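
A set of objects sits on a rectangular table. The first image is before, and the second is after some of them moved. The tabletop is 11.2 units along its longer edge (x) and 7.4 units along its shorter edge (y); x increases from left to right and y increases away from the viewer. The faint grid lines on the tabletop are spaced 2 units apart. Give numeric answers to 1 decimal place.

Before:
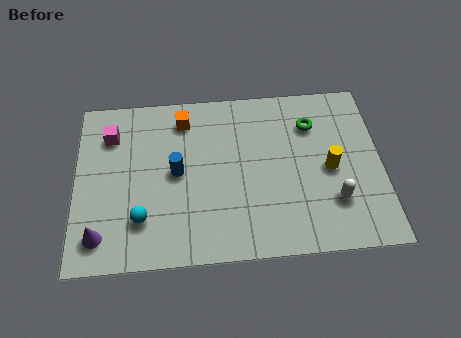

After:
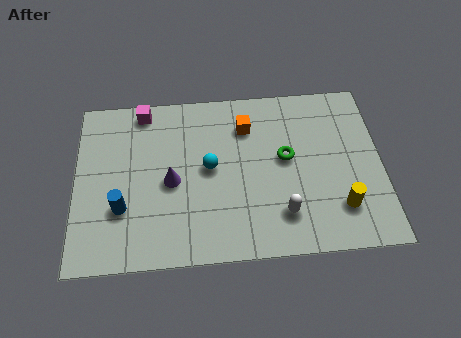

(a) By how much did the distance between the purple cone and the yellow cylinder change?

-2.4

Before: roughly 8.7 units apart; after: 6.3. That's 2.4 units closer together.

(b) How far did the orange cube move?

2.4

From (4.0, 6.1) to (6.3, 5.6), the orange cube covered √(2.3² + 0.5²) ≈ 2.4 units.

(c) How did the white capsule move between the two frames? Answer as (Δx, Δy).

(-1.9, -0.4)

The white capsule started near (9.4, 2.1) and ended near (7.5, 1.7).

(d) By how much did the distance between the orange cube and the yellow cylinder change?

-0.9

Before: roughly 5.9 units apart; after: 5.0. That's 0.9 units closer together.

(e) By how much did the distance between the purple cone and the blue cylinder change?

-1.7

Before: roughly 3.8 units apart; after: 2.1. That's 1.7 units closer together.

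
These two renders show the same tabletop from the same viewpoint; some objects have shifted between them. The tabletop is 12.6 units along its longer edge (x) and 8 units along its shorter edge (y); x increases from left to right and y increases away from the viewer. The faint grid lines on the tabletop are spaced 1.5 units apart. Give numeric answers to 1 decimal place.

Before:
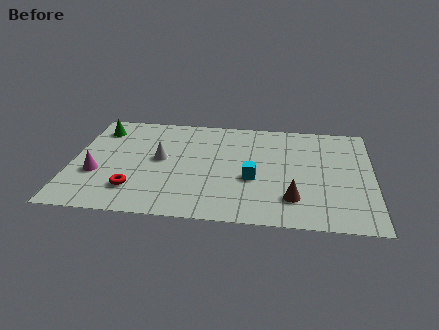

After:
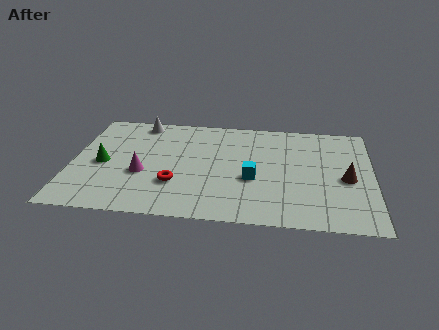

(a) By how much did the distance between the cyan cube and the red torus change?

-1.8

Before: roughly 5.1 units apart; after: 3.3. That's 1.8 units closer together.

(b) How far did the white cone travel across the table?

3.0

From (3.7, 4.3) to (2.7, 7.1), the white cone covered √(1.0² + 2.8²) ≈ 3.0 units.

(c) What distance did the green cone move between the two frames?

2.7

The green cone moved from about (1.0, 6.4) to (1.3, 3.7), a distance of √(0.3² + 2.7²) ≈ 2.7.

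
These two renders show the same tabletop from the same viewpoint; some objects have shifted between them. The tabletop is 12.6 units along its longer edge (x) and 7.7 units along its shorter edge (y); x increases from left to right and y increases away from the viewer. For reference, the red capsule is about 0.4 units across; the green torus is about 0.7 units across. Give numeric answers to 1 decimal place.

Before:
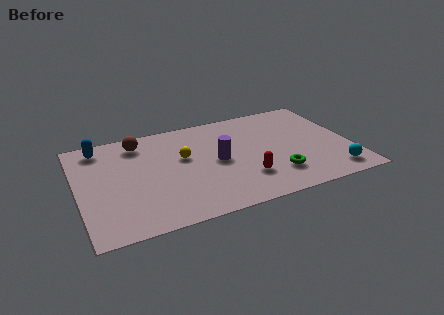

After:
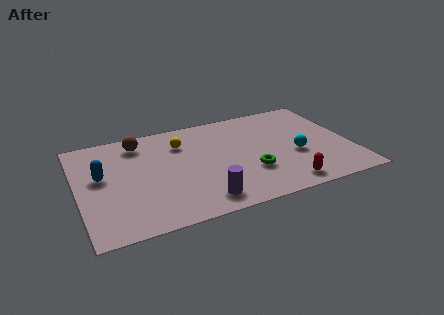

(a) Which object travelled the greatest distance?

the purple cylinder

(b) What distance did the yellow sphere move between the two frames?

1.1

The yellow sphere was near (4.9, 4.6) before and (4.9, 5.7) after, so it travelled √(0.0² + 1.1²) ≈ 1.1 units.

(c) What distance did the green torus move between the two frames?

1.3

The green torus was near (8.9, 1.9) before and (7.8, 2.5) after, so it travelled √(1.1² + 0.6²) ≈ 1.3 units.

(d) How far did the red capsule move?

2.0

The red capsule was near (7.5, 2.1) before and (9.2, 1.0) after, so it travelled √(1.7² + 1.1²) ≈ 2.0 units.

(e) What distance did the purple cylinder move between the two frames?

2.8

The purple cylinder was near (6.4, 3.8) before and (5.4, 1.2) after, so it travelled √(1.0² + 2.6²) ≈ 2.8 units.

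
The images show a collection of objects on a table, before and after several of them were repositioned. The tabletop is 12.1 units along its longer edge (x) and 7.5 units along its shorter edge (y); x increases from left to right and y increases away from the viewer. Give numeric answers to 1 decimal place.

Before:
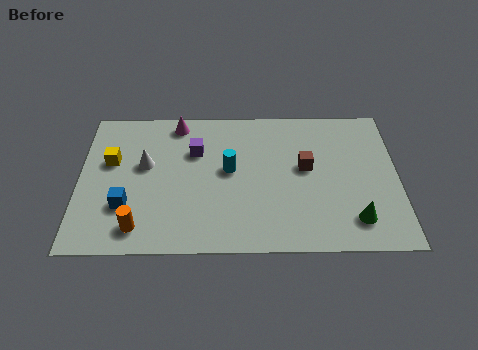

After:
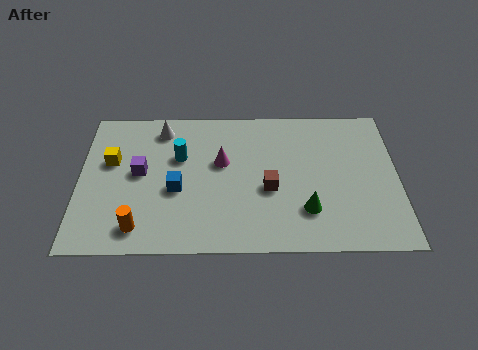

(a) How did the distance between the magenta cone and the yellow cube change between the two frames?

+1.0

The distance was about 3.2 in the first image and 4.2 in the second, so they moved 1.0 units further apart.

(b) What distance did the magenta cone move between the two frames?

2.7

From (3.7, 6.6) to (5.4, 4.5), the magenta cone covered √(1.7² + 2.1²) ≈ 2.7 units.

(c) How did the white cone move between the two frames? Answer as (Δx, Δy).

(0.6, 1.9)

The white cone started near (2.5, 4.4) and ended near (3.1, 6.3).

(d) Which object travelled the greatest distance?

the magenta cone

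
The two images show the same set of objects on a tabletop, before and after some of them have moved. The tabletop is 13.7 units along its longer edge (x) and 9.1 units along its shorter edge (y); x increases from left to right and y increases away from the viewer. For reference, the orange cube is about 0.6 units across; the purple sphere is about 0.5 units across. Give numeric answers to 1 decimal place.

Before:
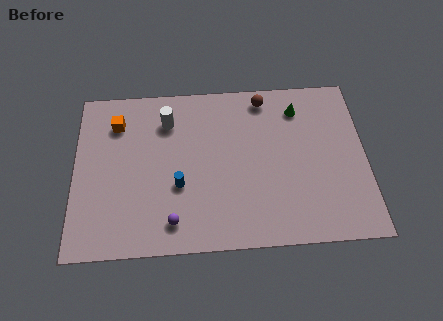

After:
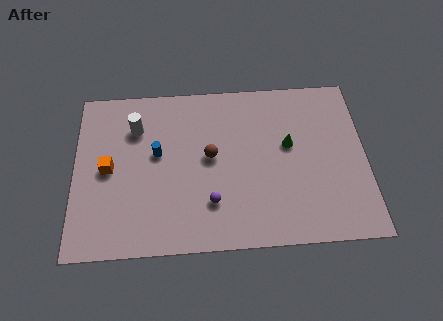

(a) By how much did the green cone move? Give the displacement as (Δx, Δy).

(-0.5, -2.0)

The green cone was at about (10.6, 7.3) and moved to about (10.1, 5.3).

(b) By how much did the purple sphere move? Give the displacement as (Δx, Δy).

(1.8, 0.9)

The purple sphere was at about (4.6, 1.5) and moved to about (6.4, 2.4).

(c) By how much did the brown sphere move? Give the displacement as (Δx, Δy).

(-2.6, -3.1)

The brown sphere started near (9.0, 8.0) and ended near (6.4, 4.9).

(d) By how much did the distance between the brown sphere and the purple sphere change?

-5.3

They were about 7.8 units apart before and 2.5 after — 5.3 units closer together.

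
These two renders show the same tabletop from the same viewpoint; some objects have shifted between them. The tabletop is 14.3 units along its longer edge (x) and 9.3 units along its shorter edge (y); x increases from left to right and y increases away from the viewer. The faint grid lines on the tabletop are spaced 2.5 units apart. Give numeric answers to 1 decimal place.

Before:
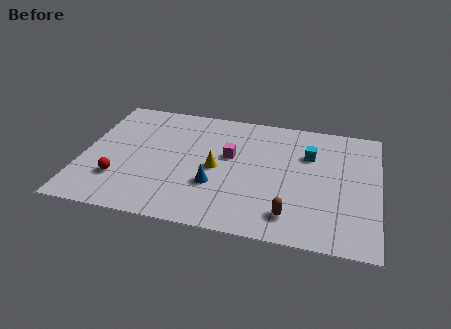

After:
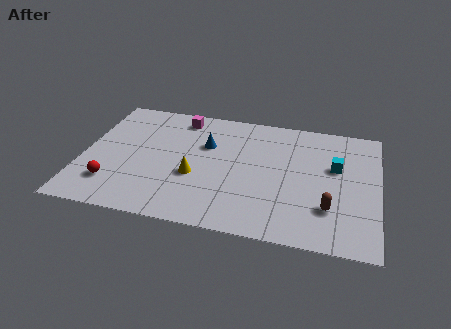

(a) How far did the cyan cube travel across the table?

1.5

From (10.9, 6.4) to (12.2, 5.7), the cyan cube covered √(1.3² + 0.7²) ≈ 1.5 units.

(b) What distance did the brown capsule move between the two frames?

2.0

The brown capsule moved from about (10.2, 1.7) to (12.0, 2.6), a distance of √(1.8² + 0.9²) ≈ 2.0.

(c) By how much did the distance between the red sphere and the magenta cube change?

+0.5

They were about 6.0 units apart before and 6.5 after — 0.5 units further apart.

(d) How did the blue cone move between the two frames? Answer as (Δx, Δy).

(-0.6, 3.0)

The blue cone was at about (6.5, 3.1) and moved to about (5.9, 6.1).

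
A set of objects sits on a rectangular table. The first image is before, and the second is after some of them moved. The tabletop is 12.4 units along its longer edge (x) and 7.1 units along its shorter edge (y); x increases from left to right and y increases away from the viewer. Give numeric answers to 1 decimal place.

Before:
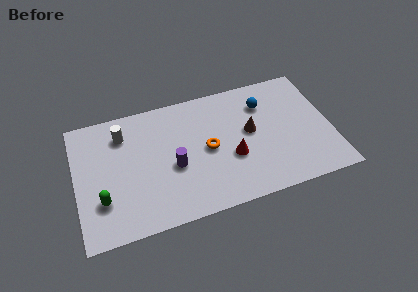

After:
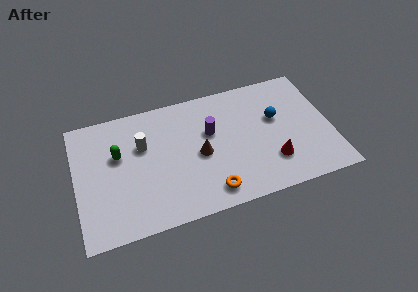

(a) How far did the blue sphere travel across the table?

1.1

The blue sphere moved from about (9.3, 5.3) to (9.8, 4.3), a distance of √(0.5² + 1.0²) ≈ 1.1.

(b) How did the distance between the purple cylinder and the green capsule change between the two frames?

+0.9

They were about 3.6 units apart before and 4.5 after — 0.9 units further apart.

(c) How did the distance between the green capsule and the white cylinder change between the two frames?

-2.4

They were about 3.6 units apart before and 1.2 after — 2.4 units closer together.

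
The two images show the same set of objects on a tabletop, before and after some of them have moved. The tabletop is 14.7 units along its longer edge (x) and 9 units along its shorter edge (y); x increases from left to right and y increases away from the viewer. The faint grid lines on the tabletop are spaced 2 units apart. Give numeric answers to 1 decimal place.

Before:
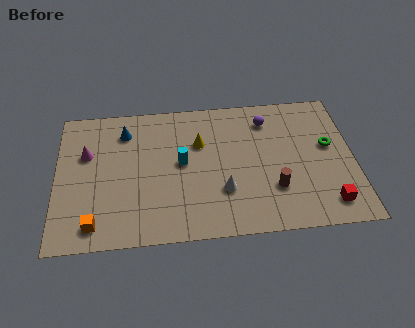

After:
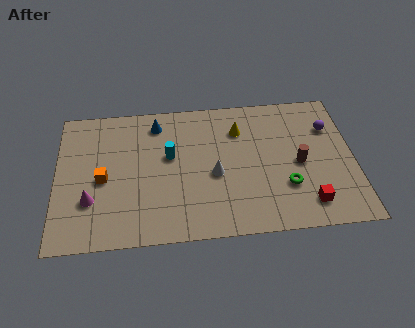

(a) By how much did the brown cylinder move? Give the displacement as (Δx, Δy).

(1.3, 1.5)

From the two frames, the brown cylinder sits at roughly (10.7, 2.7) before and (12.0, 4.2) after.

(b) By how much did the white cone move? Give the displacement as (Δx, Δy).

(-0.4, 1.1)

The white cone was at about (8.2, 2.8) and moved to about (7.8, 3.9).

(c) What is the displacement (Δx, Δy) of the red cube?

(-1.0, 0.1)

From the two frames, the red cube sits at roughly (13.3, 1.5) before and (12.3, 1.6) after.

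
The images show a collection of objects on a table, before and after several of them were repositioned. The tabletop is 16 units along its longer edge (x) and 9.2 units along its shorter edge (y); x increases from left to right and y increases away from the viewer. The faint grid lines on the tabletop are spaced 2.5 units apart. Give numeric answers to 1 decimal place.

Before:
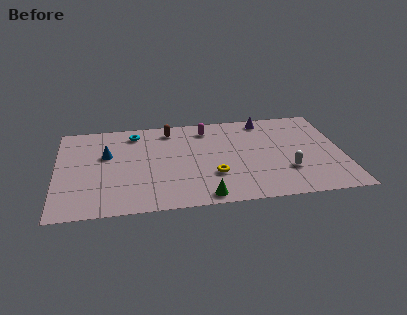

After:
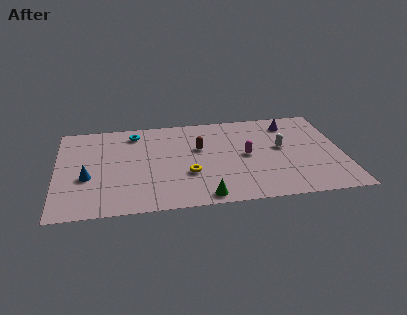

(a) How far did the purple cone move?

1.5

The purple cone moved from about (11.8, 8.1) to (13.2, 7.5), a distance of √(1.4² + 0.6²) ≈ 1.5.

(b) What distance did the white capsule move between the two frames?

2.3

From (12.8, 2.8) to (12.6, 5.1), the white capsule covered √(0.2² + 2.3²) ≈ 2.3 units.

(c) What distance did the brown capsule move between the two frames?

2.6

The brown capsule was near (6.4, 7.8) before and (8.0, 5.7) after, so it travelled √(1.6² + 2.1²) ≈ 2.6 units.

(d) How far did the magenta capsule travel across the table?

3.7

The magenta capsule was near (8.5, 7.6) before and (10.6, 4.6) after, so it travelled √(2.1² + 3.0²) ≈ 3.7 units.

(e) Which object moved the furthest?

the magenta capsule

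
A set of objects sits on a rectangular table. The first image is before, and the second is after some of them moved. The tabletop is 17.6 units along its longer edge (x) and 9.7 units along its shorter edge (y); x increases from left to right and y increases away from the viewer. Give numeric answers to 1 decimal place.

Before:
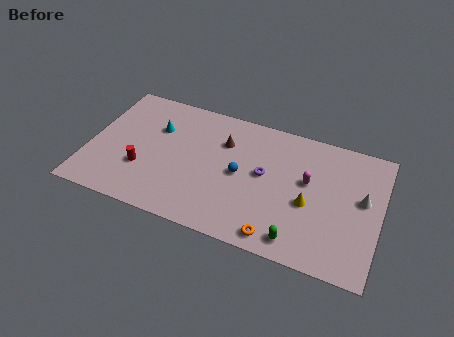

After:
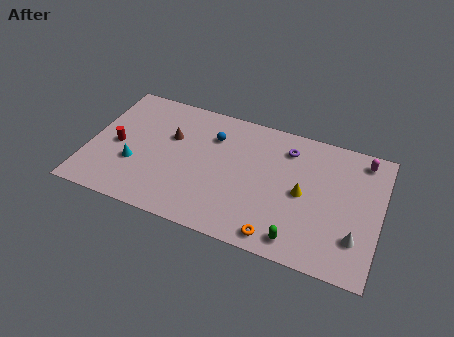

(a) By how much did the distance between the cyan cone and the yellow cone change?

+0.4

They were about 9.8 units apart before and 10.2 after — 0.4 units further apart.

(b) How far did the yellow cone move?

0.7

The yellow cone moved from about (13.4, 4.1) to (13.0, 4.7), a distance of √(0.4² + 0.6²) ≈ 0.7.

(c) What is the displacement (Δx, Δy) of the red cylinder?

(-1.7, 1.3)

The red cylinder started near (3.4, 3.2) and ended near (1.7, 4.5).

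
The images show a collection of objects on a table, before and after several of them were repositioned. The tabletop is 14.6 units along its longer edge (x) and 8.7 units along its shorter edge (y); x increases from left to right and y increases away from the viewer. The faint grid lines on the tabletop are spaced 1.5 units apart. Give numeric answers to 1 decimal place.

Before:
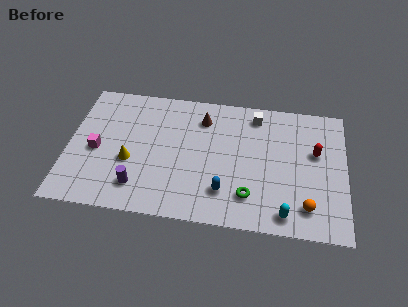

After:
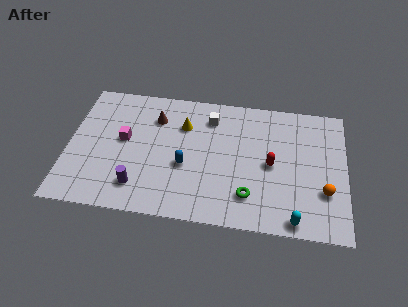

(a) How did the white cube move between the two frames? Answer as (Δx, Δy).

(-2.4, -0.5)

The white cube was at about (9.8, 7.4) and moved to about (7.4, 6.9).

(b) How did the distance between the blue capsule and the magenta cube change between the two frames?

-3.5

Before: roughly 7.0 units apart; after: 3.5. That's 3.5 units closer together.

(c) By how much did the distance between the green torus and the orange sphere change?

+1.0

They were about 3.0 units apart before and 4.0 after — 1.0 units further apart.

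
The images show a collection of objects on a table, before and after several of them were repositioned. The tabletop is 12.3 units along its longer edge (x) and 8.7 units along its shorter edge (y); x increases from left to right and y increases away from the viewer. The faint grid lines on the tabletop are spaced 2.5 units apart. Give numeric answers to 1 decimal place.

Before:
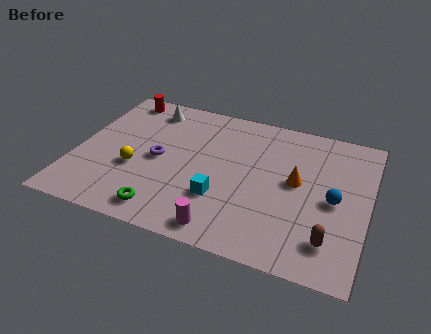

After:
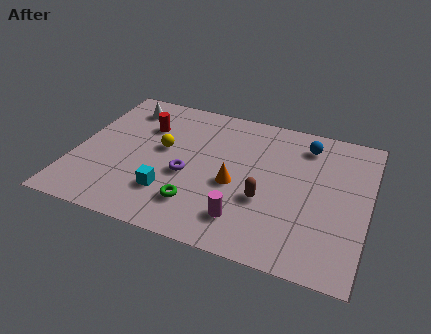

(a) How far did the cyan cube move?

2.1

The cyan cube was near (6.3, 2.7) before and (4.2, 2.3) after, so it travelled √(2.1² + 0.4²) ≈ 2.1 units.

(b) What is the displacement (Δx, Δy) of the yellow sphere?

(1.0, 1.6)

The yellow sphere was at about (2.6, 3.3) and moved to about (3.6, 4.9).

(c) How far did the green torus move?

1.5

The green torus was near (4.1, 1.2) before and (5.4, 2.0) after, so it travelled √(1.3² + 0.8²) ≈ 1.5 units.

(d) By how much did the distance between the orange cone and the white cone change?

-1.0

Before: roughly 7.1 units apart; after: 6.1. That's 1.0 units closer together.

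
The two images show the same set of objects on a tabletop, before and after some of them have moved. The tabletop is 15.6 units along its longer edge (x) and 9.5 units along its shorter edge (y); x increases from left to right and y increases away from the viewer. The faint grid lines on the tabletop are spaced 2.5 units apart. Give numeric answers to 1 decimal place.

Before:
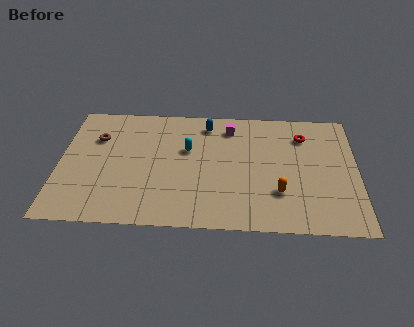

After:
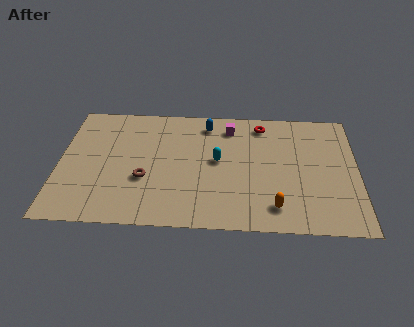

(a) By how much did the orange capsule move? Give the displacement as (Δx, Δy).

(-0.2, -1.1)

From the two frames, the orange capsule sits at roughly (11.5, 2.8) before and (11.3, 1.7) after.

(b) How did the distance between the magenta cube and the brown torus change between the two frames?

-0.9

Before: roughly 7.1 units apart; after: 6.2. That's 0.9 units closer together.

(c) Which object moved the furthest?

the brown torus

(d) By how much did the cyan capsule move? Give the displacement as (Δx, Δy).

(1.6, -0.8)

From the two frames, the cyan capsule sits at roughly (6.7, 5.9) before and (8.3, 5.1) after.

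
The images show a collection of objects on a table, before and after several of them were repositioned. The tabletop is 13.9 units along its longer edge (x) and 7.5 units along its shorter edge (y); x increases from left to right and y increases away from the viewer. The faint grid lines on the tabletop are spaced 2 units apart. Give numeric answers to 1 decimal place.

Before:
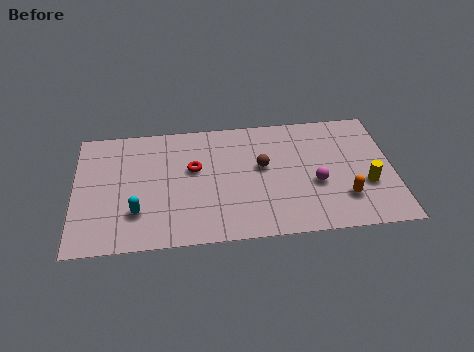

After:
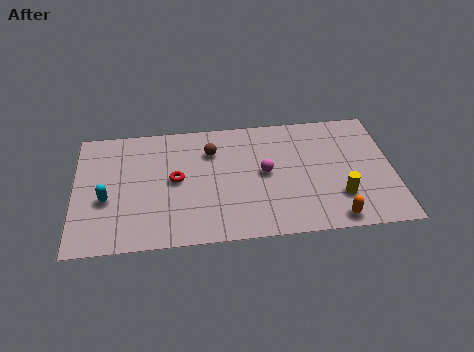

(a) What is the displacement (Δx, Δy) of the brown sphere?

(-2.2, 1.2)

From the two frames, the brown sphere sits at roughly (8.2, 4.3) before and (6.0, 5.5) after.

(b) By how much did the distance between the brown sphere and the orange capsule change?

+2.8

They were about 4.2 units apart before and 7.0 after — 2.8 units further apart.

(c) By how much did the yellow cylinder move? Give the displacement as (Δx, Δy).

(-1.2, -0.6)

The yellow cylinder started near (12.7, 2.7) and ended near (11.5, 2.1).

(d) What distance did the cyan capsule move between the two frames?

1.6

From (2.7, 2.1) to (1.4, 3.0), the cyan capsule covered √(1.3² + 0.9²) ≈ 1.6 units.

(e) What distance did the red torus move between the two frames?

1.0

From (5.2, 4.5) to (4.4, 3.9), the red torus covered √(0.8² + 0.6²) ≈ 1.0 units.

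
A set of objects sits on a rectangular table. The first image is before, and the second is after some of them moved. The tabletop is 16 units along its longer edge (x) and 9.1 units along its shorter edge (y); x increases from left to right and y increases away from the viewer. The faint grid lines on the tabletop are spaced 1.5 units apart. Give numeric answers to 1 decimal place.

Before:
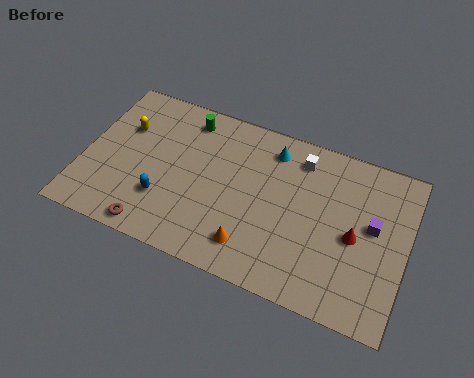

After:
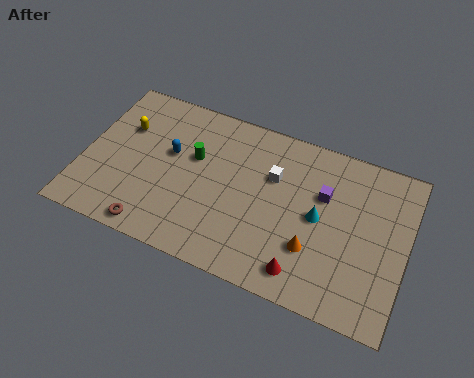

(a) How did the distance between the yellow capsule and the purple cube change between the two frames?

-2.5

The distance was about 12.5 in the first image and 10.0 in the second, so they moved 2.5 units closer together.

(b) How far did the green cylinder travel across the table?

2.2

The green cylinder was near (4.8, 7.7) before and (5.4, 5.6) after, so it travelled √(0.6² + 2.1²) ≈ 2.2 units.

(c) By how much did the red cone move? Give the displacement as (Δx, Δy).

(-2.2, -2.8)

From the two frames, the red cone sits at roughly (13.5, 4.2) before and (11.3, 1.4) after.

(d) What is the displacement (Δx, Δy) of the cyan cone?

(2.6, -2.9)

From the two frames, the cyan cone sits at roughly (9.1, 7.5) before and (11.7, 4.6) after.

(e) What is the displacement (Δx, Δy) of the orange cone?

(2.9, 1.0)

From the two frames, the orange cone sits at roughly (8.7, 1.8) before and (11.6, 2.8) after.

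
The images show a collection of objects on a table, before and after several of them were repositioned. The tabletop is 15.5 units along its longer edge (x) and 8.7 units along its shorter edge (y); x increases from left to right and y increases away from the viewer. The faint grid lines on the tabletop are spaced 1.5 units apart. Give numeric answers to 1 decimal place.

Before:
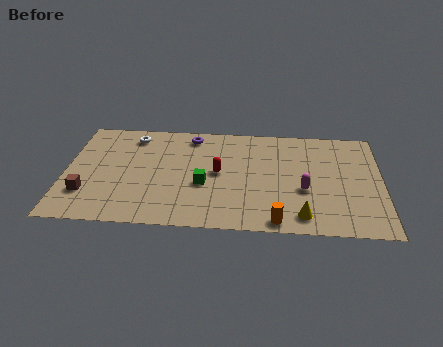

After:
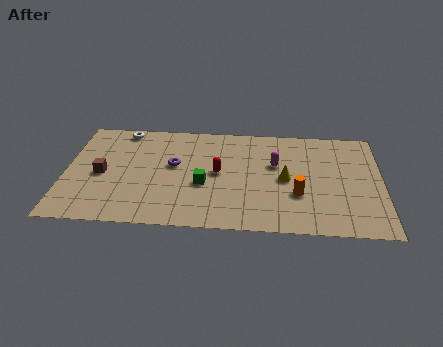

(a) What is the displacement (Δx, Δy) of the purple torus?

(-0.8, -2.5)

From the two frames, the purple torus sits at roughly (6.1, 7.5) before and (5.3, 5.0) after.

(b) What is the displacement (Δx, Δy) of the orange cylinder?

(1.0, 2.2)

The orange cylinder started near (10.4, 0.8) and ended near (11.4, 3.0).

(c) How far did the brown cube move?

1.7

From (1.1, 2.4) to (1.8, 4.0), the brown cube covered √(0.7² + 1.6²) ≈ 1.7 units.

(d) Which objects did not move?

the red capsule and the green cube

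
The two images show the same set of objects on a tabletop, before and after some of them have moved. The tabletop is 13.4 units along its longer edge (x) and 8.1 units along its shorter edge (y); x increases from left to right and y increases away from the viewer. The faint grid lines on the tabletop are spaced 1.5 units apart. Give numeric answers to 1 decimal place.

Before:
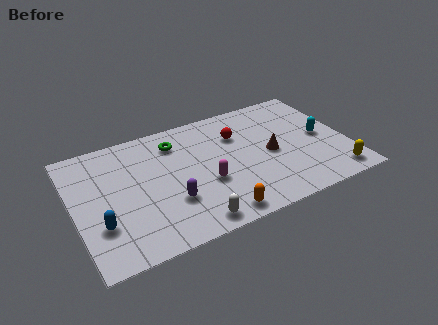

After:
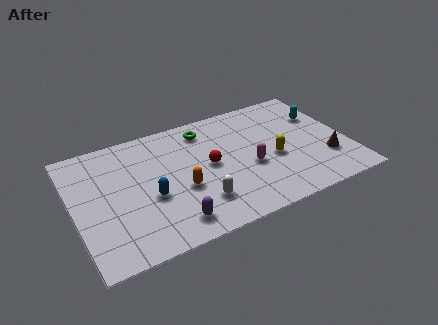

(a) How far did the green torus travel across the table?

1.5

From (5.2, 6.4) to (6.7, 6.7), the green torus covered √(1.5² + 0.3²) ≈ 1.5 units.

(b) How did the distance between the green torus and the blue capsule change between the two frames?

-1.1

The distance was about 5.7 in the first image and 4.6 in the second, so they moved 1.1 units closer together.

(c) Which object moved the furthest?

the yellow capsule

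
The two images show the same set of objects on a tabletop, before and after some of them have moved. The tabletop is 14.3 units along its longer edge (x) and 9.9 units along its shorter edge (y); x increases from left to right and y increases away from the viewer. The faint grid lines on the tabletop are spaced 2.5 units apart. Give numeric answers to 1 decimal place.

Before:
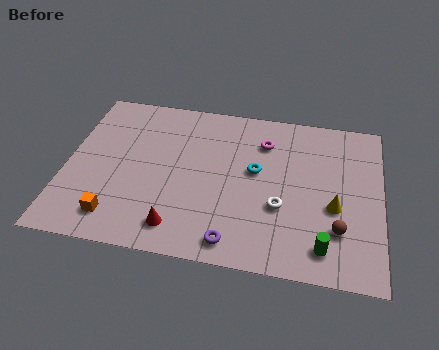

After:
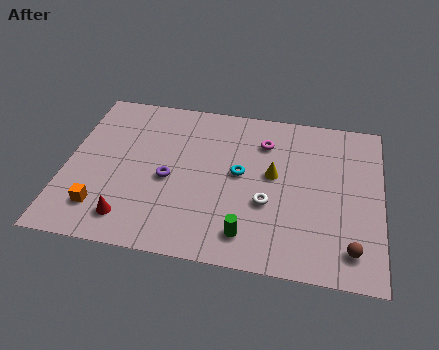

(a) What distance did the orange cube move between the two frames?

0.8

The orange cube was near (2.5, 1.7) before and (1.8, 2.1) after, so it travelled √(0.7² + 0.4²) ≈ 0.8 units.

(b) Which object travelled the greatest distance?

the purple torus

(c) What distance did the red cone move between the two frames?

2.2

The red cone was near (5.3, 1.6) before and (3.1, 1.7) after, so it travelled √(2.2² + 0.1²) ≈ 2.2 units.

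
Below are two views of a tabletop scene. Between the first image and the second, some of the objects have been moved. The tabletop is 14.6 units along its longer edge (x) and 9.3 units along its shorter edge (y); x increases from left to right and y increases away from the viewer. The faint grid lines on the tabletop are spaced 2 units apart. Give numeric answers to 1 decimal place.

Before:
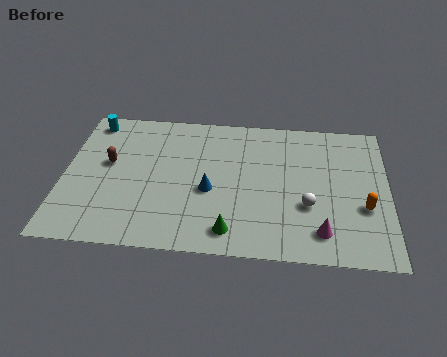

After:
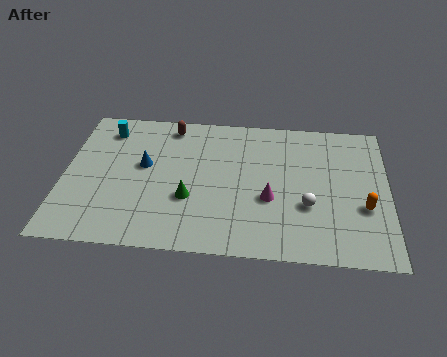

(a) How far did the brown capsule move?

3.9

The brown capsule moved from about (2.0, 5.3) to (4.7, 8.1), a distance of √(2.7² + 2.8²) ≈ 3.9.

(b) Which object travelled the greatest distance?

the brown capsule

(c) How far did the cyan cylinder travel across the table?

0.9

From (1.1, 8.1) to (1.8, 7.6), the cyan cylinder covered √(0.7² + 0.5²) ≈ 0.9 units.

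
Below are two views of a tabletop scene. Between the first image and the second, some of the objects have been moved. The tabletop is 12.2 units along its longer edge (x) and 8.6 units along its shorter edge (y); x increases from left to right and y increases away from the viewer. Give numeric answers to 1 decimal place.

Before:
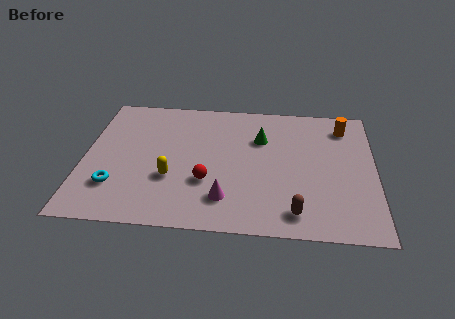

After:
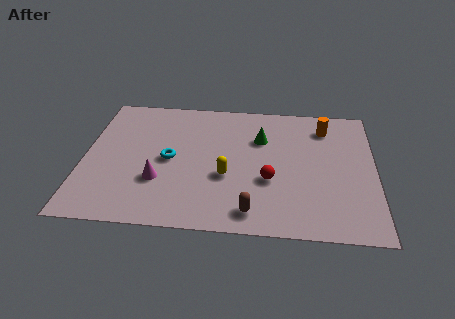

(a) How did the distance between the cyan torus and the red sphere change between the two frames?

+0.5

They were about 3.8 units apart before and 4.3 after — 0.5 units further apart.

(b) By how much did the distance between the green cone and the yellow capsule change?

-1.7

The distance was about 4.7 in the first image and 3.0 in the second, so they moved 1.7 units closer together.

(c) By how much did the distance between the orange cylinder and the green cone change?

-0.8

Before: roughly 3.7 units apart; after: 2.9. That's 0.8 units closer together.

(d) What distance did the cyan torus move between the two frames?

2.9

The cyan torus moved from about (1.4, 2.3) to (3.6, 4.2), a distance of √(2.2² + 1.9²) ≈ 2.9.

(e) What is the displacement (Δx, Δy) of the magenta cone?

(-2.8, 0.9)

From the two frames, the magenta cone sits at roughly (6.0, 1.9) before and (3.2, 2.8) after.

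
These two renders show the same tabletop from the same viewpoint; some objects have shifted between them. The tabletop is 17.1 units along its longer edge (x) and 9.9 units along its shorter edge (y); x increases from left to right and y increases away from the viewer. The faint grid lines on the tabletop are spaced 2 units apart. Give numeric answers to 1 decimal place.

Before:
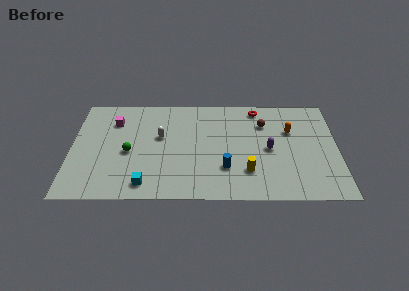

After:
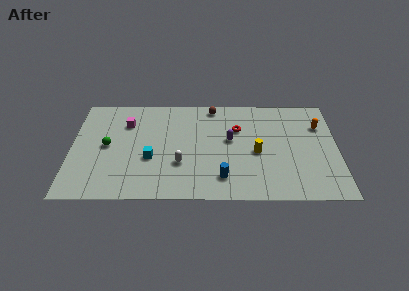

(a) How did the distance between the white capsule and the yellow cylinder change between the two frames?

-1.5

They were about 6.5 units apart before and 5.0 after — 1.5 units closer together.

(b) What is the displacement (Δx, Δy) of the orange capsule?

(1.9, 0.5)

The orange capsule was at about (14.1, 6.5) and moved to about (16.0, 7.0).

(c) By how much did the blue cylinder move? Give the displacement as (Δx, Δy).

(-0.2, -0.9)

The blue cylinder was at about (9.9, 2.9) and moved to about (9.7, 2.0).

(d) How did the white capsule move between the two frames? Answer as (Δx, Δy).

(1.3, -2.6)

The white capsule started near (5.7, 5.9) and ended near (7.0, 3.3).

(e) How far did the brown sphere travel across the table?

3.7

The brown sphere was near (12.4, 7.2) before and (9.1, 8.9) after, so it travelled √(3.3² + 1.7²) ≈ 3.7 units.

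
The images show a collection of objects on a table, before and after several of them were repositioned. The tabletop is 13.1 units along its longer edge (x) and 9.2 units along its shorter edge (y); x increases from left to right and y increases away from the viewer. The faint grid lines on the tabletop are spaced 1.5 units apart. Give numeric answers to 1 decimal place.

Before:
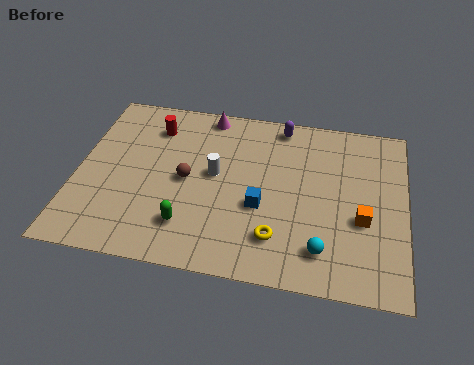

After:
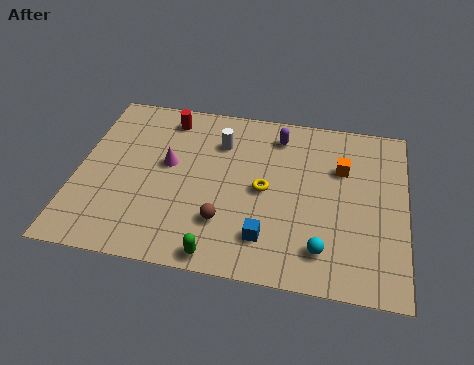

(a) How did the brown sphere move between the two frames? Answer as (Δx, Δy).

(1.6, -2.0)

From the two frames, the brown sphere sits at roughly (4.4, 4.5) before and (6.0, 2.5) after.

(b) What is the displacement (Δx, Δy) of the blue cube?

(0.3, -1.6)

The blue cube started near (7.4, 3.6) and ended near (7.7, 2.0).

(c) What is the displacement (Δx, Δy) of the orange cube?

(-0.9, 2.6)

The orange cube started near (11.4, 3.6) and ended near (10.5, 6.2).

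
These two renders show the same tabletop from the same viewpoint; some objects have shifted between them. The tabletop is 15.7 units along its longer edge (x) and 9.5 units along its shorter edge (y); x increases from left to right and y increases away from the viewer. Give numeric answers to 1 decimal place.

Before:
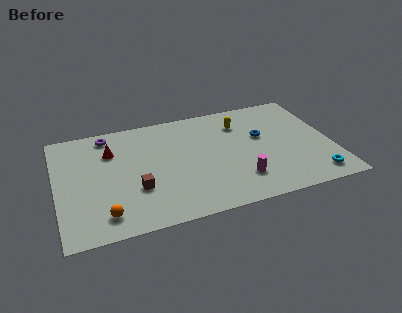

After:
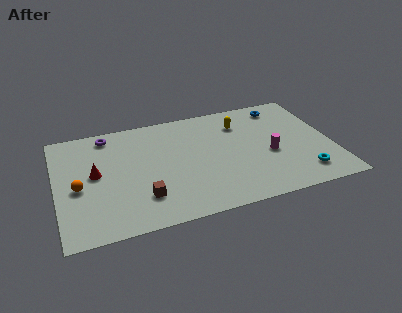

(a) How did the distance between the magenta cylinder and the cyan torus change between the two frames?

-1.5

The distance was about 4.3 in the first image and 2.8 in the second, so they moved 1.5 units closer together.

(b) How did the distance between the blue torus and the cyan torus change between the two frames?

+1.3

Before: roughly 5.0 units apart; after: 6.3. That's 1.3 units further apart.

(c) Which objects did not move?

the purple torus and the yellow capsule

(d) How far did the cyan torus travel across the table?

0.7

From (14.4, 1.4) to (13.8, 1.8), the cyan torus covered √(0.6² + 0.4²) ≈ 0.7 units.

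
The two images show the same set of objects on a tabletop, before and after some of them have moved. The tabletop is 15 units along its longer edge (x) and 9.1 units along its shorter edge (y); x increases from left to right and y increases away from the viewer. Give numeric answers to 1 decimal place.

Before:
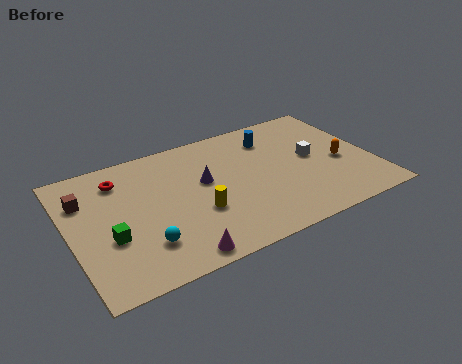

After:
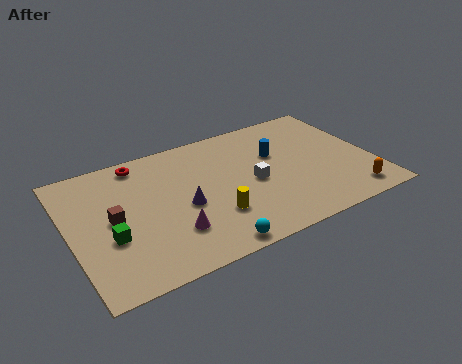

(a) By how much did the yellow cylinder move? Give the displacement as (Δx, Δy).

(0.7, -0.6)

The yellow cylinder started near (6.1, 3.3) and ended near (6.8, 2.7).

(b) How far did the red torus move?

1.4

The red torus was near (2.7, 7.2) before and (3.8, 8.0) after, so it travelled √(1.1² + 0.8²) ≈ 1.4 units.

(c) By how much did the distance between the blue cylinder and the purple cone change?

+1.1

They were about 4.1 units apart before and 5.2 after — 1.1 units further apart.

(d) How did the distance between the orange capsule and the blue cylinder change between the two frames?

+1.1

Before: roughly 4.4 units apart; after: 5.5. That's 1.1 units further apart.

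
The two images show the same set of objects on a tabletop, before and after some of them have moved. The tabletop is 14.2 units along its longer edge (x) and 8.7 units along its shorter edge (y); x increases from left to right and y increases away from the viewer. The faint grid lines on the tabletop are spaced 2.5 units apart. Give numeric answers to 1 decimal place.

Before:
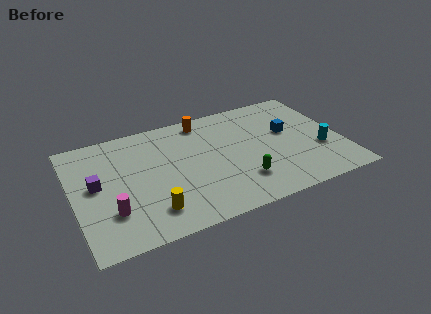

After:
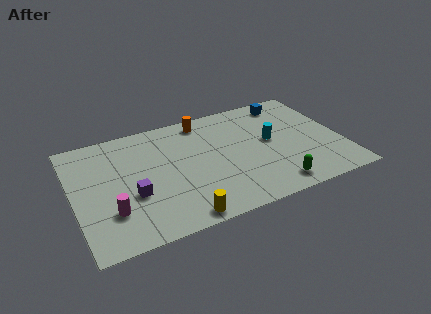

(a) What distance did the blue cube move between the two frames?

2.4

The blue cube moved from about (11.5, 5.1) to (11.8, 7.5), a distance of √(0.3² + 2.4²) ≈ 2.4.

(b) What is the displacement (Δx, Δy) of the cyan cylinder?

(-2.5, 1.6)

From the two frames, the cyan cylinder sits at roughly (13.0, 3.1) before and (10.5, 4.7) after.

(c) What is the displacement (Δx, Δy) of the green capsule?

(1.6, -1.0)

The green capsule was at about (8.6, 2.2) and moved to about (10.2, 1.2).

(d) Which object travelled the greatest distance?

the cyan cylinder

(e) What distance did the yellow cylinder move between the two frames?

1.7

The yellow cylinder moved from about (3.8, 1.8) to (5.2, 0.8), a distance of √(1.4² + 1.0²) ≈ 1.7.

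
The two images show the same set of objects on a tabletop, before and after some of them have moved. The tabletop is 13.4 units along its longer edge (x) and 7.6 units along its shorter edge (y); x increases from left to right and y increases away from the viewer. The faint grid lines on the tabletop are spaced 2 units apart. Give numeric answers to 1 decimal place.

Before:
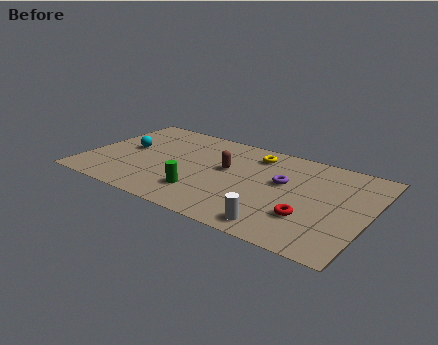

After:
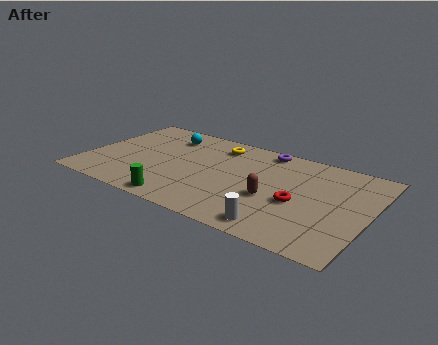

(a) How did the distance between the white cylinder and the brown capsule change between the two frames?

-2.4

Before: roughly 4.5 units apart; after: 2.1. That's 2.4 units closer together.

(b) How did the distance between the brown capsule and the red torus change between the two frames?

-3.5

The distance was about 4.7 in the first image and 1.2 in the second, so they moved 3.5 units closer together.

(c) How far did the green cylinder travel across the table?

1.4

The green cylinder moved from about (5.8, 1.9) to (5.0, 0.8), a distance of √(0.8² + 1.1²) ≈ 1.4.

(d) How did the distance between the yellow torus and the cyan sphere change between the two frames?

-3.8

They were about 6.3 units apart before and 2.5 after — 3.8 units closer together.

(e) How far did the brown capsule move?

2.8

The brown capsule was near (6.6, 4.4) before and (9.0, 3.0) after, so it travelled √(2.4² + 1.4²) ≈ 2.8 units.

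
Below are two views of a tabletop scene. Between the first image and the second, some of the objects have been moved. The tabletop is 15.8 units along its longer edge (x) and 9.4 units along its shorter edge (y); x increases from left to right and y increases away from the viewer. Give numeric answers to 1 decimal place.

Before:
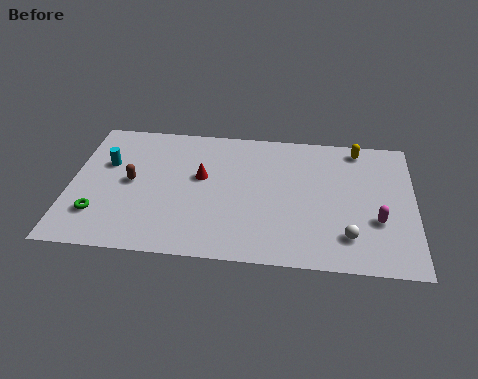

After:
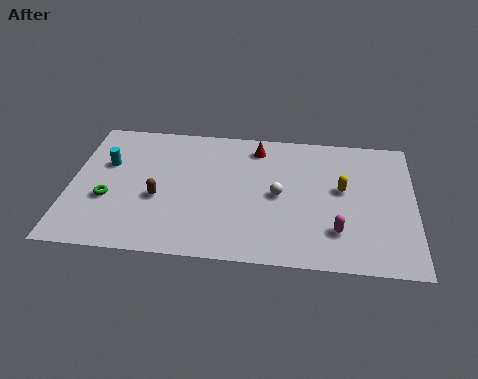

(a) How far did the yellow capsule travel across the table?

3.1

The yellow capsule moved from about (13.2, 8.3) to (12.5, 5.3), a distance of √(0.7² + 3.0²) ≈ 3.1.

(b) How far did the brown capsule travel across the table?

1.6

From (2.8, 4.8) to (4.1, 3.8), the brown capsule covered √(1.3² + 1.0²) ≈ 1.6 units.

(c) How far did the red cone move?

3.5

From (6.0, 5.5) to (8.5, 7.9), the red cone covered √(2.5² + 2.4²) ≈ 3.5 units.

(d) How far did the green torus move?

1.2

The green torus was near (1.4, 2.4) before and (1.8, 3.5) after, so it travelled √(0.4² + 1.1²) ≈ 1.2 units.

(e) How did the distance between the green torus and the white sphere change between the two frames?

-3.5

Before: roughly 11.4 units apart; after: 7.9. That's 3.5 units closer together.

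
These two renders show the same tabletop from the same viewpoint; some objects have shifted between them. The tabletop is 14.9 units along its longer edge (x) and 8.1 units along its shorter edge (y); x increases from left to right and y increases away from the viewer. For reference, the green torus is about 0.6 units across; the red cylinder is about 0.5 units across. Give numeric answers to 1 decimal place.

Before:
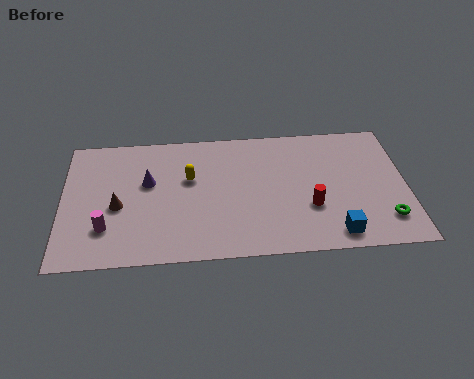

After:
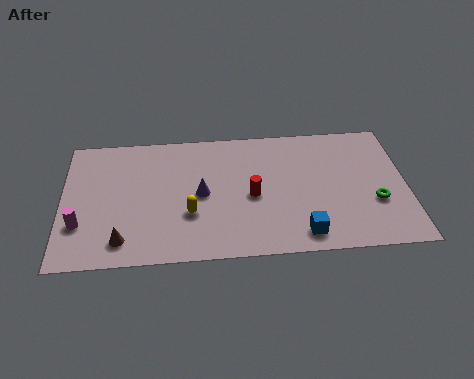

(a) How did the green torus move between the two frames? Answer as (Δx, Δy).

(-0.4, 1.1)

The green torus was at about (13.9, 1.8) and moved to about (13.5, 2.9).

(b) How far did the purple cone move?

2.5

The purple cone moved from about (3.7, 4.9) to (6.0, 4.0), a distance of √(2.3² + 0.9²) ≈ 2.5.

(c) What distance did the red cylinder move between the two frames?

2.7

The red cylinder was near (10.7, 2.8) before and (8.2, 3.7) after, so it travelled √(2.5² + 0.9²) ≈ 2.7 units.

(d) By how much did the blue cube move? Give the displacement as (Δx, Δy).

(-1.4, 0.1)

From the two frames, the blue cube sits at roughly (11.7, 1.1) before and (10.3, 1.2) after.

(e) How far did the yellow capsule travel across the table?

2.2

The yellow capsule was near (5.5, 5.0) before and (5.5, 2.8) after, so it travelled √(0.0² + 2.2²) ≈ 2.2 units.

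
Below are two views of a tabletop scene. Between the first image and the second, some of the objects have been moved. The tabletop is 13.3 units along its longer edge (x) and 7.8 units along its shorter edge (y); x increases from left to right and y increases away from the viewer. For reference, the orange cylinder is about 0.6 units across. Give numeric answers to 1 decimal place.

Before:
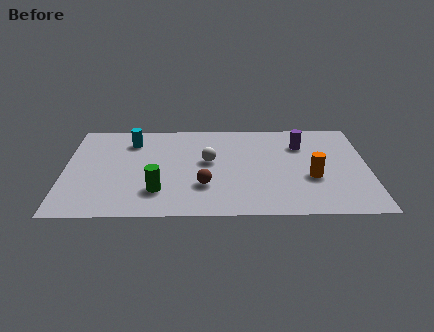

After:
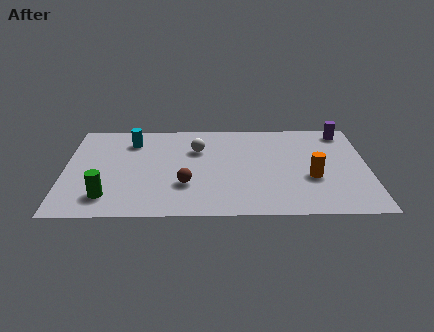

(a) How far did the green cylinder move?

2.2

The green cylinder was near (4.1, 2.0) before and (1.9, 1.6) after, so it travelled √(2.2² + 0.4²) ≈ 2.2 units.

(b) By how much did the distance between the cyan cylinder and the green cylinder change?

+0.3

They were about 4.3 units apart before and 4.6 after — 0.3 units further apart.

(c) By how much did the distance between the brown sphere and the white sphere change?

+0.9

The distance was about 2.0 in the first image and 2.9 in the second, so they moved 0.9 units further apart.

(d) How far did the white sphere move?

1.1

From (6.3, 4.4) to (5.8, 5.4), the white sphere covered √(0.5² + 1.0²) ≈ 1.1 units.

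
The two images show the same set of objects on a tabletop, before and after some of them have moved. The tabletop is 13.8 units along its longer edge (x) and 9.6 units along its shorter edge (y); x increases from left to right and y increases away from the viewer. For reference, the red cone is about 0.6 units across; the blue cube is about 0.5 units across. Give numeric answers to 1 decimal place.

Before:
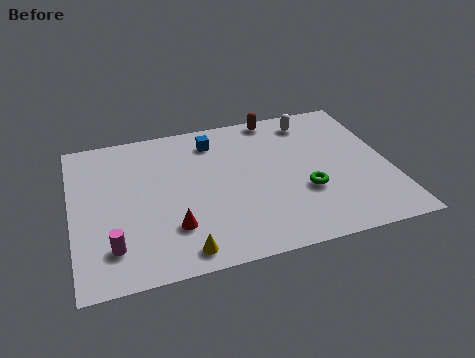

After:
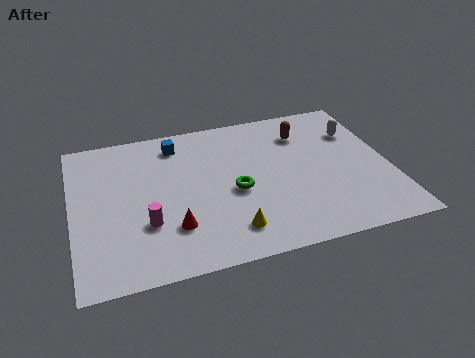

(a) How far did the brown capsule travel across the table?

1.9

The brown capsule moved from about (9.2, 8.8) to (10.3, 7.3), a distance of √(1.1² + 1.5²) ≈ 1.9.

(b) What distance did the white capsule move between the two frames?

2.3

From (10.7, 8.1) to (12.6, 6.8), the white capsule covered √(1.9² + 1.3²) ≈ 2.3 units.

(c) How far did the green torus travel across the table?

3.1

The green torus was near (10.0, 3.4) before and (7.0, 4.2) after, so it travelled √(3.0² + 0.8²) ≈ 3.1 units.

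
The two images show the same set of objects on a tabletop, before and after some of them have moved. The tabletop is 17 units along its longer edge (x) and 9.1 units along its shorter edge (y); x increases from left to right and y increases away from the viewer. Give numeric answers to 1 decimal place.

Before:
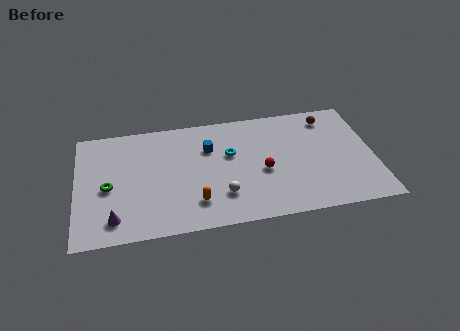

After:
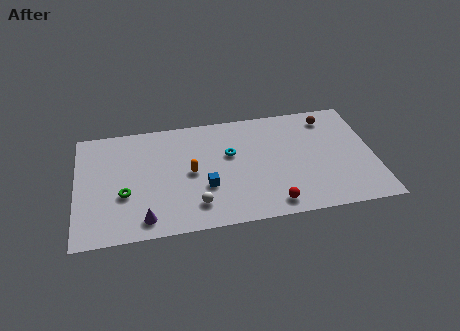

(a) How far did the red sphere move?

2.7

The red sphere was near (10.6, 3.9) before and (11.0, 1.2) after, so it travelled √(0.4² + 2.7²) ≈ 2.7 units.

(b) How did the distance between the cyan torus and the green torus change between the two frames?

-0.7

The distance was about 7.2 in the first image and 6.5 in the second, so they moved 0.7 units closer together.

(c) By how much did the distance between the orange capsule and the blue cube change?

-2.8

They were about 4.3 units apart before and 1.5 after — 2.8 units closer together.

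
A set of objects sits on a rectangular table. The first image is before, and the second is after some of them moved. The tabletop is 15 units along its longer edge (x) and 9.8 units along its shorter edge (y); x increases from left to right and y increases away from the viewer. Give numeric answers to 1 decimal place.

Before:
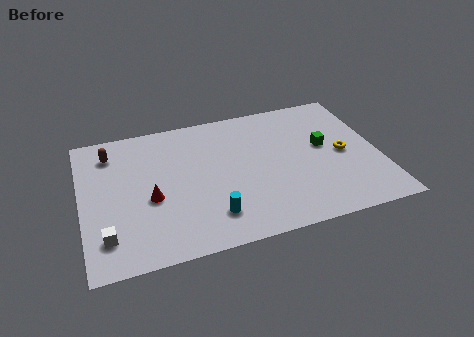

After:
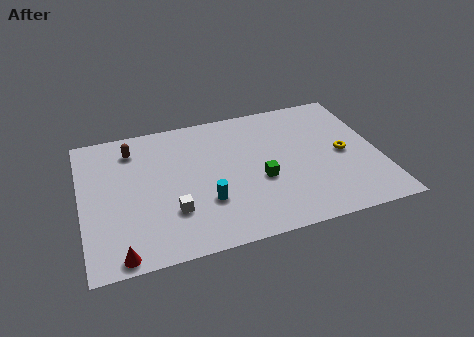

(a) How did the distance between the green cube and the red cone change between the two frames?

-1.2

They were about 9.0 units apart before and 7.8 after — 1.2 units closer together.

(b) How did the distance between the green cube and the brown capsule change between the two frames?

-3.6

They were about 11.0 units apart before and 7.4 after — 3.6 units closer together.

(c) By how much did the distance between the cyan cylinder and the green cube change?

-4.0

They were about 6.9 units apart before and 2.9 after — 4.0 units closer together.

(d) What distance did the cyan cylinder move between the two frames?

1.0

The cyan cylinder moved from about (6.3, 2.1) to (6.1, 3.1), a distance of √(0.2² + 1.0²) ≈ 1.0.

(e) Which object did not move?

the yellow torus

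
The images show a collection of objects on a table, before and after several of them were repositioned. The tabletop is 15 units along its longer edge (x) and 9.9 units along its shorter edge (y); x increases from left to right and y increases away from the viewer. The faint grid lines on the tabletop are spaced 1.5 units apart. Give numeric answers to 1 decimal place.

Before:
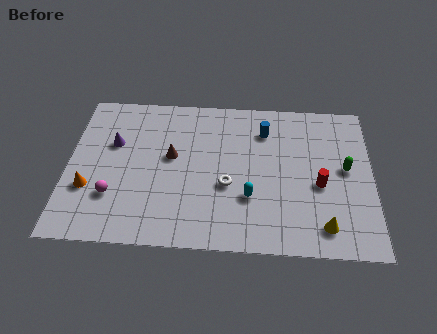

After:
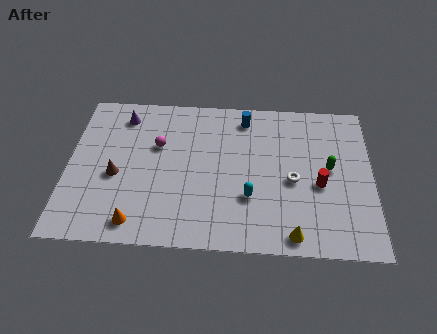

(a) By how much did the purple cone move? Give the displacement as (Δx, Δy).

(0.4, 1.9)

The purple cone was at about (2.2, 6.3) and moved to about (2.6, 8.2).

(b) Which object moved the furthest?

the magenta sphere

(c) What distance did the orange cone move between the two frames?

3.1

The orange cone moved from about (1.1, 3.3) to (3.5, 1.3), a distance of √(2.4² + 2.0²) ≈ 3.1.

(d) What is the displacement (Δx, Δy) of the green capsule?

(-0.8, 0.0)

The green capsule started near (13.7, 5.3) and ended near (12.9, 5.3).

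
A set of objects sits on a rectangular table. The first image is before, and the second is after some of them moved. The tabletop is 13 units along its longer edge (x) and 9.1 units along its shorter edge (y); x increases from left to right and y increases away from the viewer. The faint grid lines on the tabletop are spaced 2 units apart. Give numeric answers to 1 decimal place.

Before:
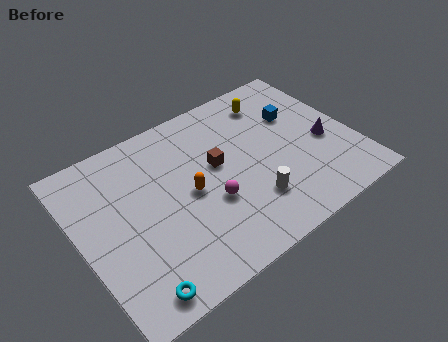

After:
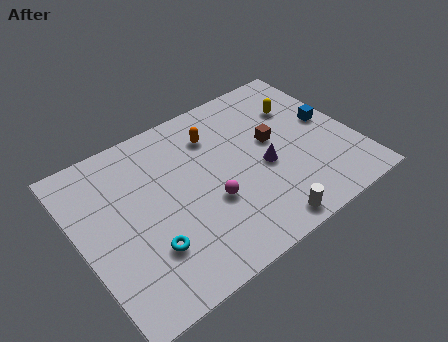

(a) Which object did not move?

the magenta sphere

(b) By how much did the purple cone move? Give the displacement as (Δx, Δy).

(-3.0, 0.1)

The purple cone started near (11.6, 3.8) and ended near (8.6, 3.9).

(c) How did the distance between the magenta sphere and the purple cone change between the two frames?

-3.0

They were about 5.7 units apart before and 2.7 after — 3.0 units closer together.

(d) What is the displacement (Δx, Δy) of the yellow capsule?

(1.1, -1.0)

The yellow capsule started near (9.8, 7.4) and ended near (10.9, 6.4).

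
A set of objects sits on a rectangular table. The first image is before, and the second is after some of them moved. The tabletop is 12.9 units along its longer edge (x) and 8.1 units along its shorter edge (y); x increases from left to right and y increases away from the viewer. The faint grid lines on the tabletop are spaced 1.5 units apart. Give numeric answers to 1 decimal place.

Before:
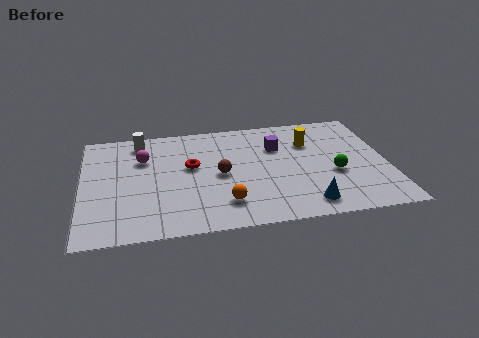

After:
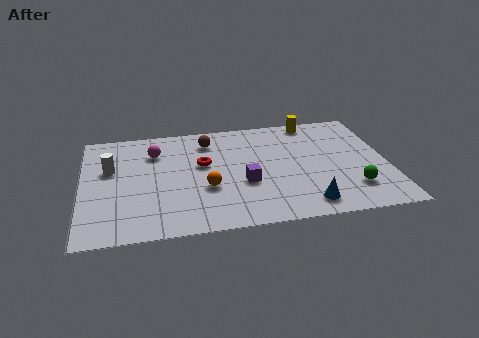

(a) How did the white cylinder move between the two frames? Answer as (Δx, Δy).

(-1.3, -1.9)

The white cylinder was at about (2.5, 6.9) and moved to about (1.2, 5.0).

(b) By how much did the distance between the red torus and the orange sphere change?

-1.4

The distance was about 3.2 in the first image and 1.8 in the second, so they moved 1.4 units closer together.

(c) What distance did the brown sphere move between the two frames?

2.6

The brown sphere moved from about (5.8, 3.9) to (5.4, 6.5), a distance of √(0.4² + 2.6²) ≈ 2.6.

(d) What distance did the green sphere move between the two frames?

1.4

The green sphere moved from about (10.6, 3.2) to (11.3, 2.0), a distance of √(0.7² + 1.2²) ≈ 1.4.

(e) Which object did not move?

the blue cone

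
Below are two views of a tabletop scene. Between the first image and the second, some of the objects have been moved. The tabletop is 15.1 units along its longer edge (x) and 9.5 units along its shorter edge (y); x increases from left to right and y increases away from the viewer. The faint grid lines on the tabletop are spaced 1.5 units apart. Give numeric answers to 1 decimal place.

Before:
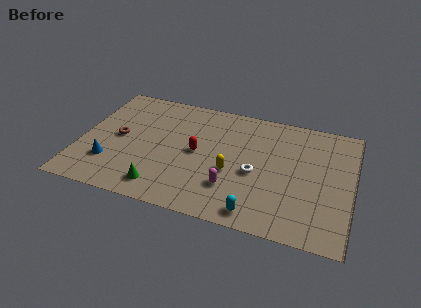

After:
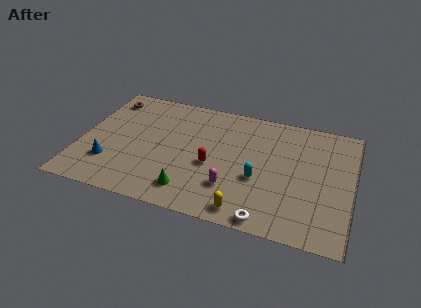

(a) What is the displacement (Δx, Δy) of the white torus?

(0.9, -3.3)

The white torus started near (9.8, 4.1) and ended near (10.7, 0.8).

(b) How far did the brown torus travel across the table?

3.3

The brown torus moved from about (2.1, 4.8) to (1.1, 7.9), a distance of √(1.0² + 3.1²) ≈ 3.3.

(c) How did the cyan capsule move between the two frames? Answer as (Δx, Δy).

(-0.1, 2.6)

The cyan capsule started near (10.1, 1.1) and ended near (10.0, 3.7).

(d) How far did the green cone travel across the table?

1.6

From (4.8, 1.5) to (6.4, 1.7), the green cone covered √(1.6² + 0.2²) ≈ 1.6 units.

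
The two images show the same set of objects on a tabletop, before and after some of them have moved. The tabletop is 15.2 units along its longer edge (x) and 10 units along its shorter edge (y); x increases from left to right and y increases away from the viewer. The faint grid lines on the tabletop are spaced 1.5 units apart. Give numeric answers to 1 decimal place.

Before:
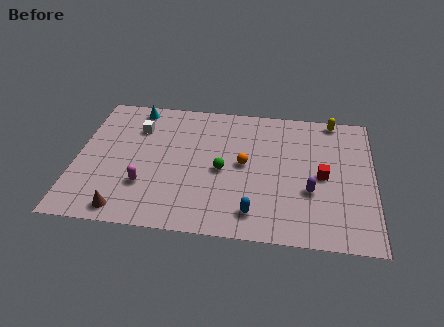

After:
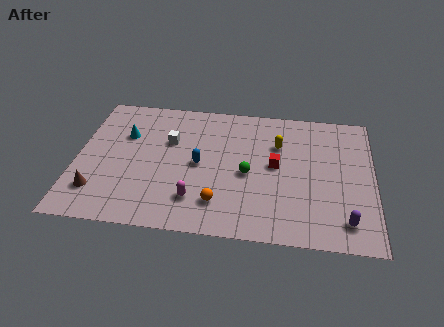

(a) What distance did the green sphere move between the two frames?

1.3

The green sphere was near (7.5, 4.6) before and (8.8, 4.5) after, so it travelled √(1.3² + 0.1²) ≈ 1.3 units.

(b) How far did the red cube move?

2.5

From (12.6, 4.8) to (10.2, 5.3), the red cube covered √(2.4² + 0.5²) ≈ 2.5 units.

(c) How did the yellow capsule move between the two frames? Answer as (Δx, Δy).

(-2.8, -2.3)

The yellow capsule started near (13.1, 9.2) and ended near (10.3, 6.9).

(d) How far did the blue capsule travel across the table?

4.3

The blue capsule moved from about (9.2, 1.7) to (6.3, 4.9), a distance of √(2.9² + 3.2²) ≈ 4.3.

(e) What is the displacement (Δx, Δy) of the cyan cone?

(-0.4, -2.2)

The cyan cone started near (2.8, 8.9) and ended near (2.4, 6.7).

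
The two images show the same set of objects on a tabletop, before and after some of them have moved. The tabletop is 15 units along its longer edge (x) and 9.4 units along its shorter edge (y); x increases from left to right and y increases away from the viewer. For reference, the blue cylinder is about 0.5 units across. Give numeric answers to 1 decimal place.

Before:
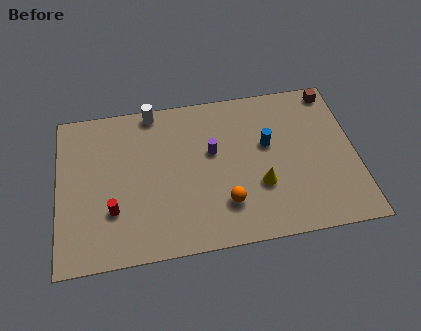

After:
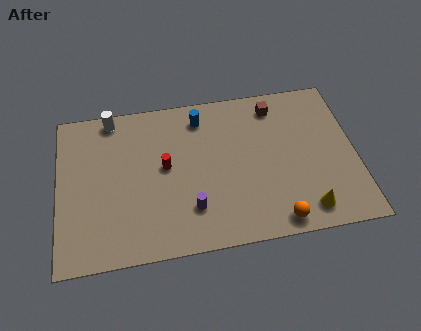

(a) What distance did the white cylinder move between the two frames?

2.1

From (4.9, 8.6) to (2.8, 8.5), the white cylinder covered √(2.1² + 0.1²) ≈ 2.1 units.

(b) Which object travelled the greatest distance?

the blue cylinder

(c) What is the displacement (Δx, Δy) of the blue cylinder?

(-3.3, 2.2)

The blue cylinder was at about (10.6, 5.6) and moved to about (7.3, 7.8).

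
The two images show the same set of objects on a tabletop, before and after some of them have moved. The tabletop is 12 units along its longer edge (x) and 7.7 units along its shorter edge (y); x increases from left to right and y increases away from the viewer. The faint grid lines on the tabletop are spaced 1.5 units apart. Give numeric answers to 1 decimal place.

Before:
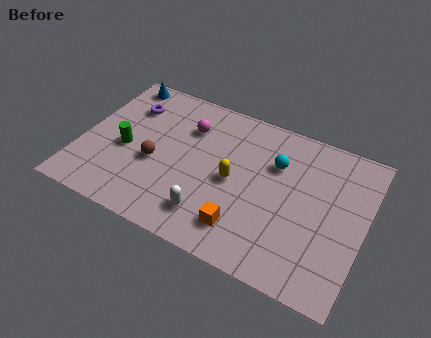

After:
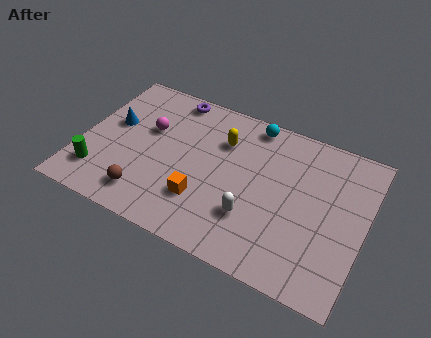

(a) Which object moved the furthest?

the blue cone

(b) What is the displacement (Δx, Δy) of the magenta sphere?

(-1.6, -0.8)

The magenta sphere was at about (4.3, 5.6) and moved to about (2.7, 4.8).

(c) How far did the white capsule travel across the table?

1.8

From (5.8, 1.6) to (7.5, 2.3), the white capsule covered √(1.7² + 0.7²) ≈ 1.8 units.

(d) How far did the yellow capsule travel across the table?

1.9

From (6.5, 3.7) to (5.8, 5.5), the yellow capsule covered √(0.7² + 1.8²) ≈ 1.9 units.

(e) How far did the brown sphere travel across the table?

1.8

From (3.2, 3.2) to (3.1, 1.4), the brown sphere covered √(0.1² + 1.8²) ≈ 1.8 units.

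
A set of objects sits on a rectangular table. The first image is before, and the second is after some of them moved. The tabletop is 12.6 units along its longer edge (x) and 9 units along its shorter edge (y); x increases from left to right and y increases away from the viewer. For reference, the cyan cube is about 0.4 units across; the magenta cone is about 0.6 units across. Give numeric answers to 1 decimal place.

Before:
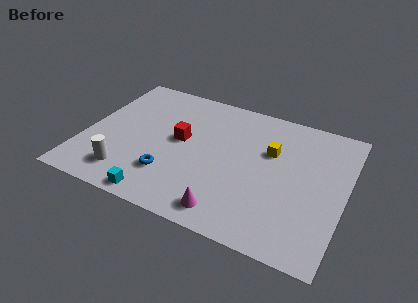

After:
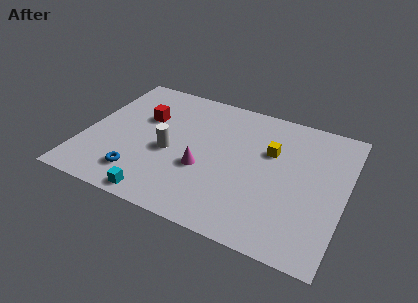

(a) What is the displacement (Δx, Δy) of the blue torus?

(-1.4, -0.6)

The blue torus started near (4.4, 2.4) and ended near (3.0, 1.8).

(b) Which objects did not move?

the yellow cube and the cyan cube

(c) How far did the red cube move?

2.1

The red cube moved from about (4.6, 4.9) to (2.7, 5.8), a distance of √(1.9² + 0.9²) ≈ 2.1.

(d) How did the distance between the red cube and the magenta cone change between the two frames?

-0.6

The distance was about 4.6 in the first image and 4.0 in the second, so they moved 0.6 units closer together.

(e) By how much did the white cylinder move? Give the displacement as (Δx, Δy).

(1.8, 2.2)

From the two frames, the white cylinder sits at roughly (2.4, 1.7) before and (4.2, 3.9) after.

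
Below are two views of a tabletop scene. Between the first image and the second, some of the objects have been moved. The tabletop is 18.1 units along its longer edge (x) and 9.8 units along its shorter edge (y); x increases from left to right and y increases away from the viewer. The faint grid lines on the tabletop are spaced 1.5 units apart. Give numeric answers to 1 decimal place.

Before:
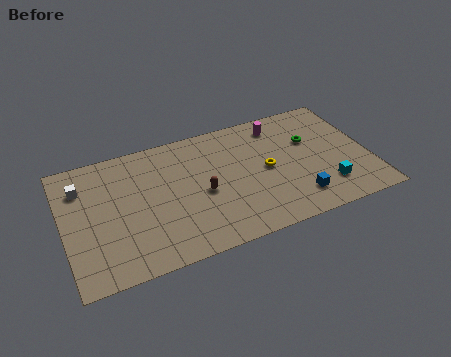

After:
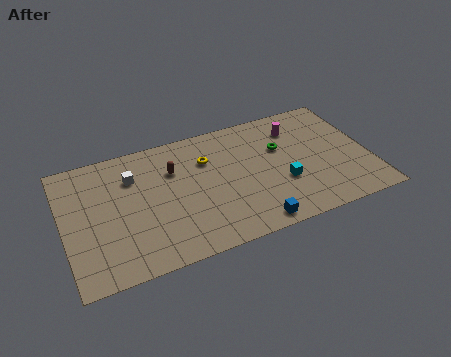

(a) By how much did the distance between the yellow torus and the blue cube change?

+3.0

The distance was about 3.3 in the first image and 6.3 in the second, so they moved 3.0 units further apart.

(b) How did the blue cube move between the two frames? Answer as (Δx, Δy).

(-2.8, -1.0)

The blue cube started near (13.5, 2.0) and ended near (10.7, 1.0).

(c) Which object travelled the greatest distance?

the yellow torus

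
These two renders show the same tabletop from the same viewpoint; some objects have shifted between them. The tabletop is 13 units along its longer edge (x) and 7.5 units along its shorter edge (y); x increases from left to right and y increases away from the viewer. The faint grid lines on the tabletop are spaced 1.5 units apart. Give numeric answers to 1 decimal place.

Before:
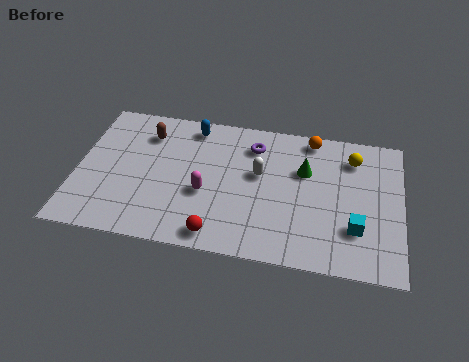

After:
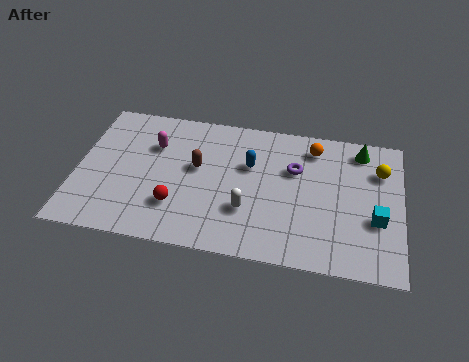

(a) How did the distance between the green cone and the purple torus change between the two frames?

+0.7

They were about 2.3 units apart before and 3.0 after — 0.7 units further apart.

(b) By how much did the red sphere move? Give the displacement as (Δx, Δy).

(-1.7, 1.2)

The red sphere was at about (5.8, 0.9) and moved to about (4.1, 2.1).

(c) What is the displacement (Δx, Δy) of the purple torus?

(1.7, -1.0)

The purple torus started near (7.0, 5.9) and ended near (8.7, 4.9).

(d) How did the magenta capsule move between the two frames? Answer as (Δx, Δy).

(-2.2, 2.2)

The magenta capsule started near (5.2, 3.0) and ended near (3.0, 5.2).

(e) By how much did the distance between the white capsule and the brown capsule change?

-2.0

The distance was about 4.8 in the first image and 2.8 in the second, so they moved 2.0 units closer together.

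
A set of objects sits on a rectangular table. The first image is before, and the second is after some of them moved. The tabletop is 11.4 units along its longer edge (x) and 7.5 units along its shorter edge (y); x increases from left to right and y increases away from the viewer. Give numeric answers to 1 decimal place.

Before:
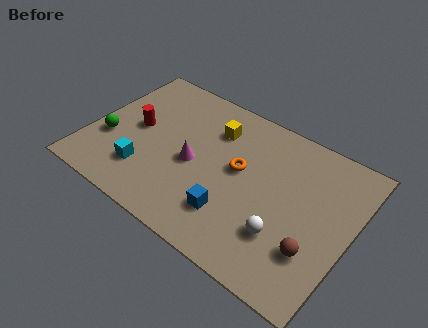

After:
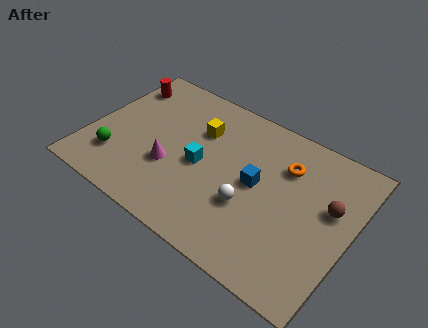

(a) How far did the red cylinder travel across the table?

2.3

The red cylinder was near (1.9, 3.9) before and (0.8, 5.9) after, so it travelled √(1.1² + 2.0²) ≈ 2.3 units.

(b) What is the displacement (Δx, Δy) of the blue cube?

(0.7, 2.0)

The blue cube was at about (6.6, 1.9) and moved to about (7.3, 3.9).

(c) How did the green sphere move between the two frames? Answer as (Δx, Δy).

(0.5, -0.8)

From the two frames, the green sphere sits at roughly (0.9, 2.7) before and (1.4, 1.9) after.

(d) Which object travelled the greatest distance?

the cyan cube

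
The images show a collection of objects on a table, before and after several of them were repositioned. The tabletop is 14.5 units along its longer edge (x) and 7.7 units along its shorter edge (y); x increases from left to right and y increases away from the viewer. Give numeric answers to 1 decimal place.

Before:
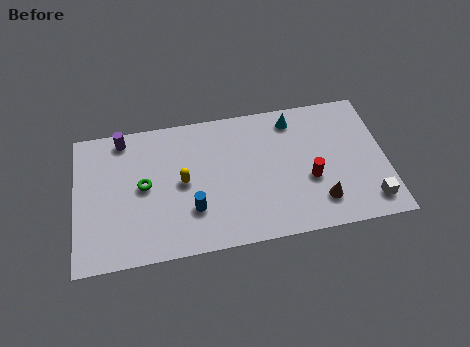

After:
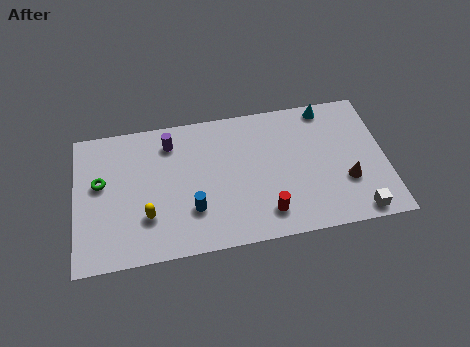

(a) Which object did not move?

the blue cylinder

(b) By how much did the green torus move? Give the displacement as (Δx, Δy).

(-2.0, 0.5)

The green torus started near (3.2, 4.0) and ended near (1.2, 4.5).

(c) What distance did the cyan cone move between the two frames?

1.6

The cyan cone was near (10.3, 6.5) before and (11.9, 6.9) after, so it travelled √(1.6² + 0.4²) ≈ 1.6 units.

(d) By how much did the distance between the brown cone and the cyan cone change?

-0.5

Before: roughly 4.9 units apart; after: 4.4. That's 0.5 units closer together.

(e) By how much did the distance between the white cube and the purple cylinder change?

-2.5

Before: roughly 12.6 units apart; after: 10.1. That's 2.5 units closer together.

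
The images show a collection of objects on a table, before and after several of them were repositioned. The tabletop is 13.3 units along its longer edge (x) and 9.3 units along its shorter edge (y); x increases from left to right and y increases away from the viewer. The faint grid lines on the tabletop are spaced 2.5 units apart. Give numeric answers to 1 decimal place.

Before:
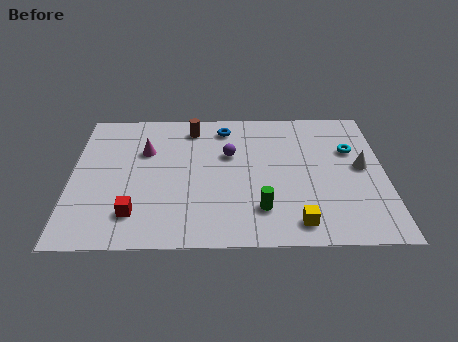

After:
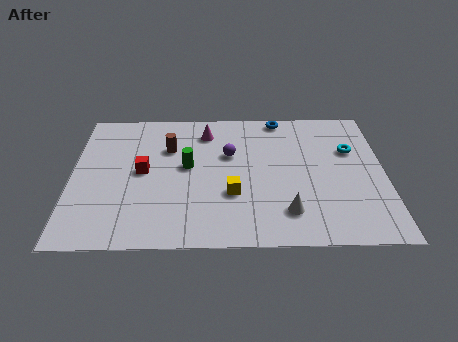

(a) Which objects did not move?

the purple sphere and the cyan torus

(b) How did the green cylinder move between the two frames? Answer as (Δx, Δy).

(-3.1, 2.9)

From the two frames, the green cylinder sits at roughly (8.0, 2.2) before and (4.9, 5.1) after.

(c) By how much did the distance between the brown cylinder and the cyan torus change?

+0.8

The distance was about 7.0 in the first image and 7.8 in the second, so they moved 0.8 units further apart.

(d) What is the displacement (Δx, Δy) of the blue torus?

(2.4, 0.7)

From the two frames, the blue torus sits at roughly (6.5, 7.8) before and (8.9, 8.5) after.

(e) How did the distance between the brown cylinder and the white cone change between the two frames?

-1.1

Before: roughly 7.8 units apart; after: 6.7. That's 1.1 units closer together.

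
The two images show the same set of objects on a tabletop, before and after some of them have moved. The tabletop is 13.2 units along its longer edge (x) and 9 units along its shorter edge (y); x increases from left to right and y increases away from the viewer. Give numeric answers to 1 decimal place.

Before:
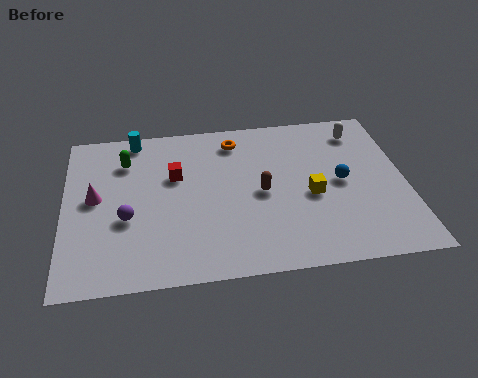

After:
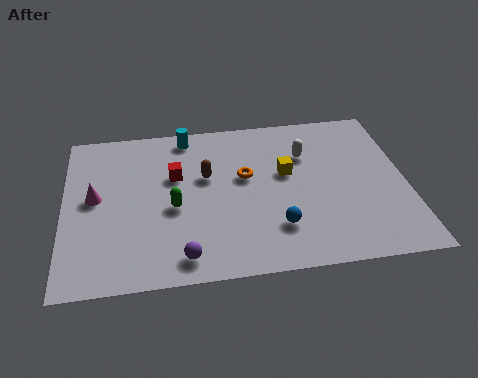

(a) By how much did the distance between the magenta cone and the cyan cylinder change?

+1.1

Before: roughly 3.7 units apart; after: 4.8. That's 1.1 units further apart.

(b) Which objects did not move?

the red cube and the magenta cone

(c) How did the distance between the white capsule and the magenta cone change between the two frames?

-2.4

They were about 10.7 units apart before and 8.3 after — 2.4 units closer together.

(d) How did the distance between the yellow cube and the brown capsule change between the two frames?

+1.2

Before: roughly 1.9 units apart; after: 3.1. That's 1.2 units further apart.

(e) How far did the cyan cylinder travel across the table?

2.0

The cyan cylinder was near (2.8, 8.1) before and (4.8, 8.0) after, so it travelled √(2.0² + 0.1²) ≈ 2.0 units.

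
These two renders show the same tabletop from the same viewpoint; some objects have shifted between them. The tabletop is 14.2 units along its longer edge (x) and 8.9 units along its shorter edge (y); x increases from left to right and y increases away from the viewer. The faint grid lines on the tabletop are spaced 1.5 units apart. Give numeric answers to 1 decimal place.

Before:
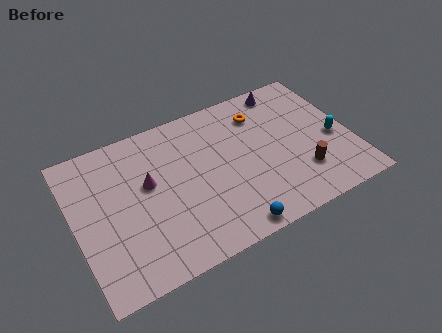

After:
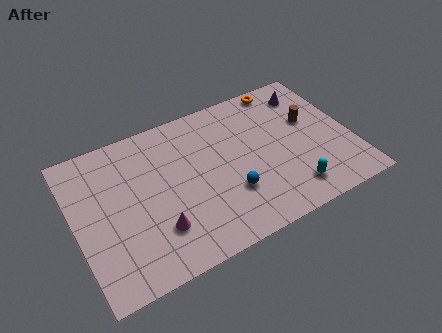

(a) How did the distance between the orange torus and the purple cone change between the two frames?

-0.3

The distance was about 1.8 in the first image and 1.5 in the second, so they moved 0.3 units closer together.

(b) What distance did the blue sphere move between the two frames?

2.0

From (7.4, 0.8) to (7.7, 2.8), the blue sphere covered √(0.3² + 2.0²) ≈ 2.0 units.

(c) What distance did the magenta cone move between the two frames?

2.8

From (3.8, 5.2) to (3.9, 2.4), the magenta cone covered √(0.1² + 2.8²) ≈ 2.8 units.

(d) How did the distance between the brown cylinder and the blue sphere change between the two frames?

+1.0

They were about 4.3 units apart before and 5.3 after — 1.0 units further apart.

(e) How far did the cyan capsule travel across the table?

3.4

The cyan capsule was near (13.3, 3.8) before and (10.7, 1.6) after, so it travelled √(2.6² + 2.2²) ≈ 3.4 units.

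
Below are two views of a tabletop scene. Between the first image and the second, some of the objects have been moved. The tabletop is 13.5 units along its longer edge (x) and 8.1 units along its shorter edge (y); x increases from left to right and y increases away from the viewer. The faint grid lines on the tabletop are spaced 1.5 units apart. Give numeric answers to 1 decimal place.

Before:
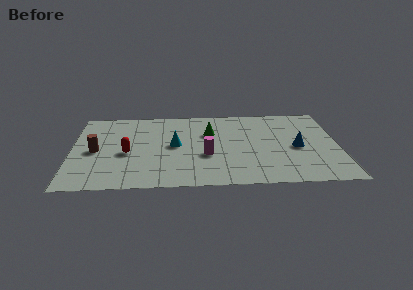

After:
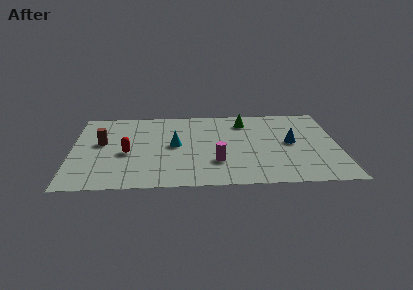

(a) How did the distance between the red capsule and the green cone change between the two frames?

+2.1

Before: roughly 4.6 units apart; after: 6.7. That's 2.1 units further apart.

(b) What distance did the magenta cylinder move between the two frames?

0.9

From (6.8, 3.1) to (7.3, 2.4), the magenta cylinder covered √(0.5² + 0.7²) ≈ 0.9 units.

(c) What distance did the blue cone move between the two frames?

0.6

The blue cone was near (11.4, 3.7) before and (11.1, 4.2) after, so it travelled √(0.3² + 0.5²) ≈ 0.6 units.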